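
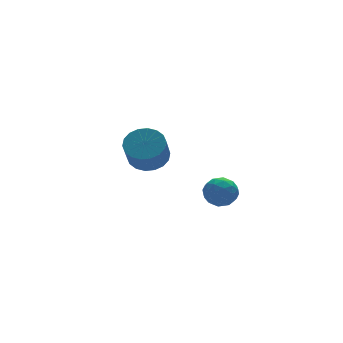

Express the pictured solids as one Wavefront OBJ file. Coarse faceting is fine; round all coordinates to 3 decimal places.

v -1.143 -0.799 3.238
v -0.74 -0.631 2.581
v -0.2 -1.569 3.619
v 0.203 -1.401 2.962
v 0.102 -0.848 3.515
v -0.481 -0.372 3.279
v -0.459 -1.828 2.921
v -1.042 -1.352 2.685
v -0.318 -1.267 2.385
v 0.029 -0.661 2.752
v -0.969 -1.539 3.448
v -0.622 -0.933 3.815
v -1.024 -0.647 2.876
v 0.084 -1.553 3.324
v 0.025 -1.228 3.649
v 0.262 -1.129 3.262
v -0.872 -0.495 3.287
v -0.635 -0.396 2.9
v -0.14 -0.524 3.449
v -0.305 -1.804 3.3
v -0.068 -1.705 2.913
v -1.202 -1.071 2.938
v -0.965 -0.972 2.551
v -0.8 -1.676 2.751
v -0.539 -0.922 2.375
v 0.015 -1.375 2.598
v -0.374 -1.626 2.574
v -0.717 -1.346 2.436
v -0.336 -0.566 2.59
v 0.219 -1.019 2.814
v 0.16 -0.694 3.139
v -0.183 -0.414 3.001
v -0.087 -0.94 2.475
v -1.159 -1.181 3.386
v -0.604 -1.634 3.61
v -0.757 -1.786 3.199
v -1.1 -1.506 3.061
v -0.955 -0.825 3.602
v -0.401 -1.278 3.825
v -0.223 -0.854 3.764
v -0.566 -0.574 3.626
v -0.853 -1.26 3.725
v -1.064 4.319 2.812
v -0.604 4.921 3.368
v -1.117 4.264 4.504
v -1.576 3.661 3.948
v -0.973 5.11 3.311
v -1.485 4.452 4.447
v -1.36 5.143 3.155
v -1.872 4.485 4.292
v -1.688 5.012 2.931
v -2.201 4.354 4.068
v -1.893 4.743 2.683
v -2.405 4.085 3.82
v -1.933 4.391 2.461
v -2.446 3.733 3.598
v -1.801 4.025 2.309
v -2.314 3.367 3.445
v -1.523 3.716 2.256
v -2.036 3.059 3.392
v -1.155 3.528 2.313
v -1.667 2.87 3.449
v -0.768 3.495 2.468
v -1.28 2.837 3.605
v -0.439 3.626 2.692
v -0.952 2.968 3.829
v -0.235 3.895 2.94
v -0.747 3.237 4.077
v -0.194 4.247 3.162
v -0.707 3.589 4.299
v -0.326 4.613 3.315
v -0.839 3.955 4.451
f 1 38 17
f 38 12 41
f 17 41 6
f 38 41 17
f 1 17 13
f 17 6 18
f 13 18 2
f 17 18 13
f 1 13 22
f 13 2 23
f 22 23 8
f 13 23 22
f 1 22 34
f 22 8 37
f 34 37 11
f 22 37 34
f 1 34 38
f 34 11 42
f 38 42 12
f 34 42 38
f 2 18 29
f 18 6 32
f 29 32 10
f 18 32 29
f 6 41 19
f 41 12 40
f 19 40 5
f 41 40 19
f 12 42 39
f 42 11 35
f 39 35 3
f 42 35 39
f 11 37 36
f 37 8 24
f 36 24 7
f 37 24 36
f 8 23 28
f 23 2 25
f 28 25 9
f 23 25 28
f 4 30 16
f 30 10 31
f 16 31 5
f 30 31 16
f 4 16 14
f 16 5 15
f 14 15 3
f 16 15 14
f 4 14 21
f 14 3 20
f 21 20 7
f 14 20 21
f 4 21 26
f 21 7 27
f 26 27 9
f 21 27 26
f 4 26 30
f 26 9 33
f 30 33 10
f 26 33 30
f 5 31 19
f 31 10 32
f 19 32 6
f 31 32 19
f 3 15 39
f 15 5 40
f 39 40 12
f 15 40 39
f 7 20 36
f 20 3 35
f 36 35 11
f 20 35 36
f 9 27 28
f 27 7 24
f 28 24 8
f 27 24 28
f 10 33 29
f 33 9 25
f 29 25 2
f 33 25 29
f 44 43 47
f 44 47 45
f 45 47 48
f 45 48 46
f 47 43 49
f 47 49 48
f 48 49 50
f 48 50 46
f 49 43 51
f 49 51 50
f 50 51 52
f 50 52 46
f 51 43 53
f 51 53 52
f 52 53 54
f 52 54 46
f 53 43 55
f 53 55 54
f 54 55 56
f 54 56 46
f 55 43 57
f 55 57 56
f 56 57 58
f 56 58 46
f 57 43 59
f 57 59 58
f 58 59 60
f 58 60 46
f 59 43 61
f 59 61 60
f 60 61 62
f 60 62 46
f 61 43 63
f 61 63 62
f 62 63 64
f 62 64 46
f 63 43 65
f 63 65 64
f 64 65 66
f 64 66 46
f 65 43 67
f 65 67 66
f 66 67 68
f 66 68 46
f 67 43 69
f 67 69 68
f 68 69 70
f 68 70 46
f 69 43 71
f 69 71 70
f 70 71 72
f 70 72 46
f 71 43 44
f 71 44 72
f 72 44 45
f 72 45 46



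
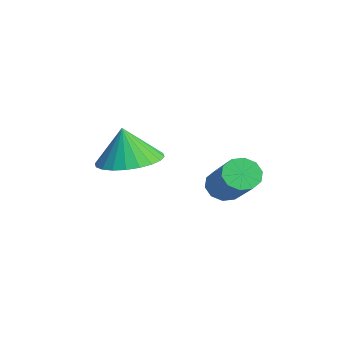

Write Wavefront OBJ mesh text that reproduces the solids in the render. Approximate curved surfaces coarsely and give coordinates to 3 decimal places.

v 1.189 -1.967 -0.552
v 2.067 -2.244 -0.552
v 1.131 -2.153 0.592
v 2.104 -1.892 -0.493
v 2.002 -1.551 -0.443
v 1.777 -1.274 -0.41
v 1.462 -1.102 -0.398
v 1.105 -1.062 -0.41
v 0.761 -1.16 -0.443
v 0.483 -1.381 -0.493
v 0.312 -1.691 -0.552
v 0.274 -2.043 -0.611
v 0.376 -2.384 -0.661
v 0.602 -2.661 -0.694
v 0.917 -2.833 -0.706
v 1.273 -2.873 -0.694
v 1.617 -2.775 -0.661
v 1.896 -2.554 -0.611
v 0.001 0.903 -2.169
v 0.284 1.112 -2.618
v 1.781 1.186 -1.639
v 1.499 0.977 -1.191
v 0.152 1.383 -2.436
v 1.649 1.457 -1.458
v -0.037 1.471 -2.153
v 1.46 1.545 -1.174
v -0.212 1.342 -1.876
v 1.285 1.416 -0.897
v -0.305 1.045 -1.71
v 1.192 1.119 -0.732
v -0.281 0.694 -1.721
v 1.216 0.768 -0.742
v -0.149 0.423 -1.902
v 1.348 0.497 -0.924
v 0.04 0.335 -2.186
v 1.537 0.409 -1.207
v 0.215 0.464 -2.463
v 1.712 0.538 -1.484
v 0.308 0.761 -2.628
v 1.805 0.835 -1.65
f 2 1 4
f 2 4 3
f 4 1 5
f 4 5 3
f 5 1 6
f 5 6 3
f 6 1 7
f 6 7 3
f 7 1 8
f 7 8 3
f 8 1 9
f 8 9 3
f 9 1 10
f 9 10 3
f 10 1 11
f 10 11 3
f 11 1 12
f 11 12 3
f 12 1 13
f 12 13 3
f 13 1 14
f 13 14 3
f 14 1 15
f 14 15 3
f 15 1 16
f 15 16 3
f 16 1 17
f 16 17 3
f 17 1 18
f 17 18 3
f 18 1 2
f 18 2 3
f 20 19 23
f 20 23 21
f 21 23 24
f 21 24 22
f 23 19 25
f 23 25 24
f 24 25 26
f 24 26 22
f 25 19 27
f 25 27 26
f 26 27 28
f 26 28 22
f 27 19 29
f 27 29 28
f 28 29 30
f 28 30 22
f 29 19 31
f 29 31 30
f 30 31 32
f 30 32 22
f 31 19 33
f 31 33 32
f 32 33 34
f 32 34 22
f 33 19 35
f 33 35 34
f 34 35 36
f 34 36 22
f 35 19 37
f 35 37 36
f 36 37 38
f 36 38 22
f 37 19 39
f 37 39 38
f 38 39 40
f 38 40 22
f 39 19 20
f 39 20 40
f 40 20 21
f 40 21 22



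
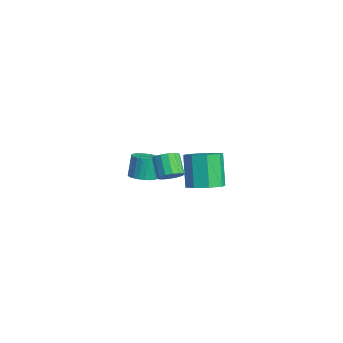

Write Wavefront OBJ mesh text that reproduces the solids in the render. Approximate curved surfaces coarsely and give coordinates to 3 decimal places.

v -3.02 1.494 -2.616
v -2.198 1.381 -2.356
v -2.597 1.734 -0.943
v -3.42 1.846 -1.204
v -2.197 1.71 -2.438
v -2.596 2.063 -1.025
v -2.321 2.007 -2.547
v -2.72 2.36 -1.134
v -2.552 2.225 -2.667
v -2.951 2.578 -1.254
v -2.854 2.332 -2.779
v -3.253 2.685 -1.366
v -3.182 2.311 -2.866
v -3.581 2.664 -1.453
v -3.485 2.166 -2.915
v -3.884 2.519 -1.503
v -3.717 1.918 -2.919
v -4.116 2.271 -1.506
v -3.843 1.606 -2.877
v -4.242 1.959 -1.464
v -3.844 1.277 -2.795
v -4.243 1.63 -1.382
v -3.72 0.98 -2.686
v -4.119 1.333 -1.273
v -3.489 0.762 -2.566
v -3.888 1.115 -1.153
v -3.187 0.655 -2.454
v -3.586 1.008 -1.041
v -2.859 0.676 -2.367
v -3.258 1.029 -0.954
v -2.556 0.821 -2.317
v -2.955 1.174 -0.905
v -2.324 1.069 -2.314
v -2.723 1.422 -0.901
v 0.243 2.104 -0.678
v 0.682 1.643 -0.193
v -0.365 1.715 0.822
v -0.803 2.176 0.338
v 0.795 2.031 -0.103
v -0.251 2.103 0.912
v 0.761 2.439 -0.168
v -0.286 2.51 0.848
v 0.588 2.757 -0.369
v -0.459 2.828 0.647
v 0.322 2.9 -0.652
v -0.725 2.971 0.363
v 0.035 2.83 -0.943
v -1.011 2.901 0.072
v -0.195 2.565 -1.162
v -1.242 2.637 -0.147
v -0.309 2.177 -1.252
v -1.355 2.249 -0.237
v -0.274 1.77 -1.188
v -1.321 1.841 -0.172
v -0.101 1.452 -0.987
v -1.148 1.523 0.029
v 0.165 1.309 -0.703
v -0.882 1.38 0.312
v 0.451 1.379 -0.412
v -0.595 1.45 0.603
v 4.182 2.738 0.821
v 5.123 2.604 1.356
v 4.078 2.848 3.254
v 3.138 2.982 2.719
v 4.972 3.403 1.171
v 3.927 3.647 3.068
v 4.359 3.813 0.78
v 3.314 4.057 2.678
v 3.643 3.593 0.414
v 2.598 3.837 2.312
v 3.242 2.872 0.286
v 2.197 3.116 2.184
v 3.393 2.073 0.472
v 2.348 2.317 2.369
v 4.006 1.663 0.862
v 2.961 1.907 2.76
v 4.722 1.883 1.228
v 3.677 2.127 3.126
f 2 1 5
f 2 5 3
f 3 5 6
f 3 6 4
f 5 1 7
f 5 7 6
f 6 7 8
f 6 8 4
f 7 1 9
f 7 9 8
f 8 9 10
f 8 10 4
f 9 1 11
f 9 11 10
f 10 11 12
f 10 12 4
f 11 1 13
f 11 13 12
f 12 13 14
f 12 14 4
f 13 1 15
f 13 15 14
f 14 15 16
f 14 16 4
f 15 1 17
f 15 17 16
f 16 17 18
f 16 18 4
f 17 1 19
f 17 19 18
f 18 19 20
f 18 20 4
f 19 1 21
f 19 21 20
f 20 21 22
f 20 22 4
f 21 1 23
f 21 23 22
f 22 23 24
f 22 24 4
f 23 1 25
f 23 25 24
f 24 25 26
f 24 26 4
f 25 1 27
f 25 27 26
f 26 27 28
f 26 28 4
f 27 1 29
f 27 29 28
f 28 29 30
f 28 30 4
f 29 1 31
f 29 31 30
f 30 31 32
f 30 32 4
f 31 1 33
f 31 33 32
f 32 33 34
f 32 34 4
f 33 1 2
f 33 2 34
f 34 2 3
f 34 3 4
f 36 35 39
f 36 39 37
f 37 39 40
f 37 40 38
f 39 35 41
f 39 41 40
f 40 41 42
f 40 42 38
f 41 35 43
f 41 43 42
f 42 43 44
f 42 44 38
f 43 35 45
f 43 45 44
f 44 45 46
f 44 46 38
f 45 35 47
f 45 47 46
f 46 47 48
f 46 48 38
f 47 35 49
f 47 49 48
f 48 49 50
f 48 50 38
f 49 35 51
f 49 51 50
f 50 51 52
f 50 52 38
f 51 35 53
f 51 53 52
f 52 53 54
f 52 54 38
f 53 35 55
f 53 55 54
f 54 55 56
f 54 56 38
f 55 35 57
f 55 57 56
f 56 57 58
f 56 58 38
f 57 35 59
f 57 59 58
f 58 59 60
f 58 60 38
f 59 35 36
f 59 36 60
f 60 36 37
f 60 37 38
f 62 61 65
f 62 65 63
f 63 65 66
f 63 66 64
f 65 61 67
f 65 67 66
f 66 67 68
f 66 68 64
f 67 61 69
f 67 69 68
f 68 69 70
f 68 70 64
f 69 61 71
f 69 71 70
f 70 71 72
f 70 72 64
f 71 61 73
f 71 73 72
f 72 73 74
f 72 74 64
f 73 61 75
f 73 75 74
f 74 75 76
f 74 76 64
f 75 61 77
f 75 77 76
f 76 77 78
f 76 78 64
f 77 61 62
f 77 62 78
f 78 62 63
f 78 63 64



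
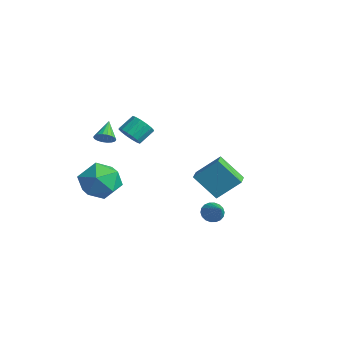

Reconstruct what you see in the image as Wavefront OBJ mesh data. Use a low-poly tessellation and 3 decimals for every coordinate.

v -3.867 -3.55 -2.312
v -3.416 -2.894 -3.25
v -2.024 -4.126 -1.83
v -1.573 -3.47 -2.768
v -2.059 -2.897 -1.794
v -3.199 -2.541 -2.092
v -2.241 -4.479 -2.988
v -3.381 -4.123 -3.286
v -2.412 -3.468 -3.668
v -2.299 -2.49 -2.93
v -3.141 -4.53 -2.15
v -3.028 -3.552 -1.412
v 1.61 0.129 -3.802
v 1.926 0.558 -4.076
v 2.63 -0.109 -2.998
v 1.802 0.691 -3.88
v 1.641 0.713 -3.669
v 1.473 0.618 -3.483
v 1.333 0.427 -3.361
v 1.247 0.177 -3.326
v 1.233 -0.083 -3.386
v 1.294 -0.301 -3.527
v 1.417 -0.434 -3.723
v 1.579 -0.456 -3.935
v 1.747 -0.361 -4.12
v 1.887 -0.17 -4.242
v 1.973 0.08 -4.277
v 1.987 0.34 -4.218
v -2.27 1.752 -3.305
v -1.665 2.819 -2.216
v -1.274 2.472 -4.565
v -0.668 3.539 -3.476
v -1.452 1.041 -3.064
v -0.846 2.108 -1.975
v -0.455 1.761 -4.324
v 0.15 2.828 -3.235
v -2.238 -2.118 0.365
v -1.637 -1.883 0.094
v -1.681 -1.067 0.704
v -2.282 -1.302 0.975
v -1.896 -1.741 -0.115
v -1.94 -0.925 0.495
v -2.246 -1.699 -0.196
v -2.29 -0.883 0.414
v -2.595 -1.77 -0.126
v -2.639 -0.954 0.484
v -2.848 -1.934 0.075
v -2.892 -1.118 0.685
v -2.937 -2.147 0.354
v -2.981 -1.331 0.964
v -2.839 -2.353 0.636
v -2.883 -1.537 1.246
v -2.58 -2.495 0.845
v -2.624 -1.679 1.455
v -2.23 -2.537 0.926
v -2.274 -1.721 1.536
v -1.881 -2.466 0.856
v -1.925 -1.65 1.466
v -1.628 -2.302 0.655
v -1.672 -1.486 1.265
v -1.539 -2.089 0.376
v -1.583 -1.273 0.986
v -1.907 -3.688 0.78
v -1.475 -3.373 0.908
v -2.593 -3.032 1.48
v -1.567 -3.26 0.712
v -1.728 -3.232 0.529
v -1.923 -3.295 0.395
v -2.115 -3.435 0.338
v -2.266 -3.625 0.368
v -2.346 -3.828 0.48
v -2.339 -4.003 0.651
v -2.246 -4.116 0.848
v -2.086 -4.143 1.031
v -1.89 -4.081 1.164
v -1.698 -3.941 1.221
v -1.547 -3.751 1.191
v -1.467 -3.548 1.079
f 1 12 6
f 1 6 2
f 1 2 8
f 1 8 11
f 1 11 12
f 2 6 10
f 6 12 5
f 12 11 3
f 11 8 7
f 8 2 9
f 4 10 5
f 4 5 3
f 4 3 7
f 4 7 9
f 4 9 10
f 5 10 6
f 3 5 12
f 7 3 11
f 9 7 8
f 10 9 2
f 14 13 16
f 14 16 15
f 16 13 17
f 16 17 15
f 17 13 18
f 17 18 15
f 18 13 19
f 18 19 15
f 19 13 20
f 19 20 15
f 20 13 21
f 20 21 15
f 21 13 22
f 21 22 15
f 22 13 23
f 22 23 15
f 23 13 24
f 23 24 15
f 24 13 25
f 24 25 15
f 25 13 26
f 25 26 15
f 26 13 27
f 26 27 15
f 27 13 28
f 27 28 15
f 28 13 14
f 28 14 15
f 30 32 29
f 33 30 29
f 29 32 31
f 31 33 29
f 30 36 32
f 34 30 33
f 34 36 30
f 32 36 31
f 35 33 31
f 31 36 35
f 35 34 33
f 36 34 35
f 38 37 41
f 38 41 39
f 39 41 42
f 39 42 40
f 41 37 43
f 41 43 42
f 42 43 44
f 42 44 40
f 43 37 45
f 43 45 44
f 44 45 46
f 44 46 40
f 45 37 47
f 45 47 46
f 46 47 48
f 46 48 40
f 47 37 49
f 47 49 48
f 48 49 50
f 48 50 40
f 49 37 51
f 49 51 50
f 50 51 52
f 50 52 40
f 51 37 53
f 51 53 52
f 52 53 54
f 52 54 40
f 53 37 55
f 53 55 54
f 54 55 56
f 54 56 40
f 55 37 57
f 55 57 56
f 56 57 58
f 56 58 40
f 57 37 59
f 57 59 58
f 58 59 60
f 58 60 40
f 59 37 61
f 59 61 60
f 60 61 62
f 60 62 40
f 61 37 38
f 61 38 62
f 62 38 39
f 62 39 40
f 64 63 66
f 64 66 65
f 66 63 67
f 66 67 65
f 67 63 68
f 67 68 65
f 68 63 69
f 68 69 65
f 69 63 70
f 69 70 65
f 70 63 71
f 70 71 65
f 71 63 72
f 71 72 65
f 72 63 73
f 72 73 65
f 73 63 74
f 73 74 65
f 74 63 75
f 74 75 65
f 75 63 76
f 75 76 65
f 76 63 77
f 76 77 65
f 77 63 78
f 77 78 65
f 78 63 64
f 78 64 65



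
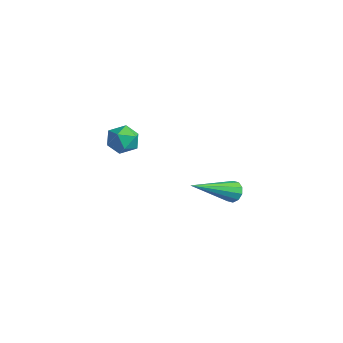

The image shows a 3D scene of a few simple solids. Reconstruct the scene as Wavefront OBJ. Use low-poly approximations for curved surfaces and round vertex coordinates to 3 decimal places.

v 3.203 3.874 -2.517
v 3.512 4.063 -2.173
v 3.197 1.966 -1.463
v 3.222 4.116 -2.08
v 2.925 4.076 -2.154
v 2.734 3.959 -2.366
v 2.722 3.809 -2.637
v 2.893 3.685 -2.861
v 3.183 3.632 -2.955
v 3.481 3.672 -2.881
v 3.672 3.789 -2.668
v 3.684 3.939 -2.398
v 3.516 -0.895 1.908
v 3.744 -0.614 2.463
v 3.716 -1.866 2.317
v 3.944 -1.585 2.872
v 3.299 -1.553 2.726
v 3.175 -0.953 2.473
v 4.285 -1.527 2.307
v 4.161 -0.927 2.054
v 4.219 -1.005 2.71
v 3.61 -1.021 2.968
v 3.85 -1.459 1.812
v 3.241 -1.475 2.07
f 2 1 4
f 2 4 3
f 4 1 5
f 4 5 3
f 5 1 6
f 5 6 3
f 6 1 7
f 6 7 3
f 7 1 8
f 7 8 3
f 8 1 9
f 8 9 3
f 9 1 10
f 9 10 3
f 10 1 11
f 10 11 3
f 11 1 12
f 11 12 3
f 12 1 2
f 12 2 3
f 13 24 18
f 13 18 14
f 13 14 20
f 13 20 23
f 13 23 24
f 14 18 22
f 18 24 17
f 24 23 15
f 23 20 19
f 20 14 21
f 16 22 17
f 16 17 15
f 16 15 19
f 16 19 21
f 16 21 22
f 17 22 18
f 15 17 24
f 19 15 23
f 21 19 20
f 22 21 14



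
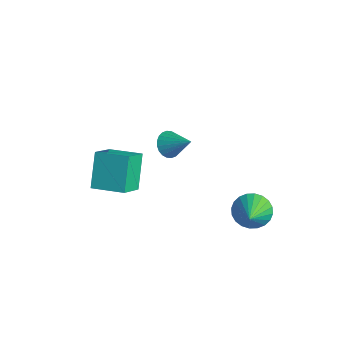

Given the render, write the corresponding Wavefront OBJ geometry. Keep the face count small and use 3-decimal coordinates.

v 0.287 -1.471 2.973
v 0.587 -1.163 2.46
v 1.313 -1.049 3.827
v 0.434 -0.972 2.55
v 0.257 -0.857 2.705
v 0.086 -0.836 2.901
v -0.055 -0.91 3.108
v -0.144 -1.071 3.295
v -0.168 -1.292 3.432
v -0.122 -1.54 3.5
v -0.014 -1.778 3.487
v 0.139 -1.969 3.397
v 0.316 -2.084 3.241
v 0.487 -2.106 3.045
v 0.628 -2.031 2.839
v 0.717 -1.871 2.652
v 0.741 -1.65 2.515
v 0.695 -1.401 2.447
v -2.117 -3.952 -0.92
v -2.98 -3.179 0.509
v -2.705 -2.889 -1.85
v -3.568 -2.116 -0.421
v -0.852 -3.024 -0.659
v -1.715 -2.251 0.77
v -1.44 -1.961 -1.589
v -2.303 -1.188 -0.16
v 2.505 1.312 -1.501
v 3.198 1.786 -1.827
v 3.575 0.408 -0.539
v 3.109 1.978 -1.547
v 2.928 2.069 -1.26
v 2.683 2.045 -1.01
v 2.41 1.91 -0.835
v 2.152 1.683 -0.761
v 1.948 1.4 -0.8
v 1.829 1.104 -0.946
v 1.812 0.839 -1.176
v 1.901 0.647 -1.456
v 2.082 0.556 -1.743
v 2.327 0.58 -1.993
v 2.6 0.715 -2.168
v 2.858 0.942 -2.242
v 3.062 1.225 -2.203
v 3.182 1.521 -2.057
f 2 1 4
f 2 4 3
f 4 1 5
f 4 5 3
f 5 1 6
f 5 6 3
f 6 1 7
f 6 7 3
f 7 1 8
f 7 8 3
f 8 1 9
f 8 9 3
f 9 1 10
f 9 10 3
f 10 1 11
f 10 11 3
f 11 1 12
f 11 12 3
f 12 1 13
f 12 13 3
f 13 1 14
f 13 14 3
f 14 1 15
f 14 15 3
f 15 1 16
f 15 16 3
f 16 1 17
f 16 17 3
f 17 1 18
f 17 18 3
f 18 1 2
f 18 2 3
f 20 22 19
f 23 20 19
f 19 22 21
f 21 23 19
f 20 26 22
f 24 20 23
f 24 26 20
f 22 26 21
f 25 23 21
f 21 26 25
f 25 24 23
f 26 24 25
f 28 27 30
f 28 30 29
f 30 27 31
f 30 31 29
f 31 27 32
f 31 32 29
f 32 27 33
f 32 33 29
f 33 27 34
f 33 34 29
f 34 27 35
f 34 35 29
f 35 27 36
f 35 36 29
f 36 27 37
f 36 37 29
f 37 27 38
f 37 38 29
f 38 27 39
f 38 39 29
f 39 27 40
f 39 40 29
f 40 27 41
f 40 41 29
f 41 27 42
f 41 42 29
f 42 27 43
f 42 43 29
f 43 27 44
f 43 44 29
f 44 27 28
f 44 28 29



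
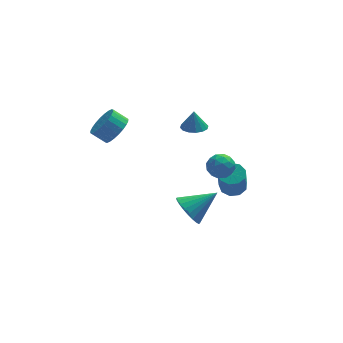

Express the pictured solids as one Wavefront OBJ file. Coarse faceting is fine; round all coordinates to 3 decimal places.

v -0.097 -3.491 -1.795
v 0.277 -2.877 -2.505
v 1.497 -3.269 -0.765
v 0.09 -2.62 -2.271
v -0.125 -2.496 -1.965
v -0.336 -2.523 -1.633
v -0.51 -2.698 -1.326
v -0.622 -2.993 -1.09
v -0.653 -3.365 -0.962
v -0.6 -3.755 -0.96
v -0.47 -4.105 -1.085
v -0.283 -4.362 -1.319
v -0.068 -4.486 -1.625
v 0.143 -4.459 -1.957
v 0.317 -4.284 -2.264
v 0.428 -3.989 -2.5
v 0.46 -3.617 -2.628
v 0.406 -3.227 -2.63
v 1.412 2.327 0.191
v 2.049 1.897 0.244
v 1.428 2.493 1.349
v 2.18 2.27 0.189
v 2.106 2.657 0.135
v 1.845 2.957 0.095
v 1.469 3.087 0.081
v 1.078 3.014 0.097
v 0.776 2.757 0.138
v 0.645 2.385 0.193
v 0.719 1.997 0.247
v 0.979 1.698 0.287
v 1.356 1.567 0.3
v 1.747 1.64 0.285
v 2.405 1.384 -1.814
v 2.97 1.085 -2.376
v 2.09 0.095 -1.444
v 2.655 -0.204 -2.006
v 2.924 0.211 -1.312
v 3.118 1.008 -1.541
v 1.942 0.172 -2.279
v 2.136 0.969 -2.508
v 2.684 0.336 -2.664
v 3.291 0.36 -2.066
v 1.769 0.82 -1.754
v 2.376 0.844 -1.156
v 2.715 1.348 -2.128
v 2.345 -0.168 -1.692
v 2.503 0.076 -1.285
v 2.835 -0.1 -1.615
v 2.802 1.302 -1.637
v 3.134 1.126 -1.967
v 3.107 0.613 -1.342
v 1.926 0.054 -1.853
v 2.258 -0.122 -2.183
v 2.225 1.28 -2.205
v 2.557 1.104 -2.535
v 1.953 0.567 -2.478
v 2.879 0.732 -2.627
v 2.694 -0.026 -2.409
v 2.275 0.195 -2.57
v 2.389 0.664 -2.704
v 3.236 0.746 -2.276
v 3.051 -0.012 -2.058
v 3.208 0.232 -1.65
v 3.323 0.7 -1.785
v 3.068 0.305 -2.445
v 2.009 1.192 -1.762
v 1.824 0.434 -1.544
v 1.737 0.48 -2.035
v 1.852 0.948 -2.17
v 2.366 1.206 -1.411
v 2.181 0.448 -1.193
v 2.671 0.516 -1.116
v 2.785 0.985 -1.25
v 1.992 0.875 -1.375
v 3.474 1.618 -4.574
v 4.124 1.18 -4.671
v 3.877 0.444 -3.003
v 3.226 0.882 -2.906
v 4.252 1.653 -4.443
v 4.005 0.917 -2.775
v 4.016 2.11 -4.277
v 3.769 1.374 -2.609
v 3.526 2.336 -4.249
v 3.279 1.6 -2.581
v 3.012 2.227 -4.374
v 2.764 1.491 -2.706
v 2.714 1.833 -4.592
v 2.466 1.097 -2.924
v 2.771 1.338 -4.802
v 2.524 0.602 -3.134
v 3.157 0.974 -4.905
v 2.91 0.238 -3.237
v 3.691 0.912 -4.853
v 3.444 0.176 -3.185
v -3.224 -0.208 2.55
v -2.57 0.06 3.184
v -3.302 0.375 3.805
v -3.956 0.108 3.17
v -2.607 0.369 2.984
v -3.338 0.685 3.605
v -2.738 0.591 2.717
v -3.469 0.906 3.338
v -2.943 0.691 2.425
v -3.674 1.006 3.046
v -3.19 0.654 2.152
v -3.922 0.97 2.773
v -3.443 0.486 1.939
v -4.175 0.802 2.56
v -3.663 0.213 1.819
v -4.394 0.528 2.44
v -3.816 -0.125 1.811
v -4.547 0.191 2.432
v -3.878 -0.475 1.915
v -4.61 -0.16 2.536
v -3.842 -0.785 2.115
v -4.573 -0.469 2.736
v -3.711 -1.006 2.382
v -4.442 -0.691 3.003
v -3.506 -1.106 2.674
v -4.237 -0.791 3.295
v -3.258 -1.07 2.947
v -3.99 -0.754 3.568
v -3.005 -0.902 3.16
v -3.737 -0.586 3.781
v -2.786 -0.628 3.28
v -3.517 -0.313 3.901
v -2.633 -0.291 3.288
v -3.364 0.025 3.909
f 2 1 4
f 2 4 3
f 4 1 5
f 4 5 3
f 5 1 6
f 5 6 3
f 6 1 7
f 6 7 3
f 7 1 8
f 7 8 3
f 8 1 9
f 8 9 3
f 9 1 10
f 9 10 3
f 10 1 11
f 10 11 3
f 11 1 12
f 11 12 3
f 12 1 13
f 12 13 3
f 13 1 14
f 13 14 3
f 14 1 15
f 14 15 3
f 15 1 16
f 15 16 3
f 16 1 17
f 16 17 3
f 17 1 18
f 17 18 3
f 18 1 2
f 18 2 3
f 20 19 22
f 20 22 21
f 22 19 23
f 22 23 21
f 23 19 24
f 23 24 21
f 24 19 25
f 24 25 21
f 25 19 26
f 25 26 21
f 26 19 27
f 26 27 21
f 27 19 28
f 27 28 21
f 28 19 29
f 28 29 21
f 29 19 30
f 29 30 21
f 30 19 31
f 30 31 21
f 31 19 32
f 31 32 21
f 32 19 20
f 32 20 21
f 33 70 49
f 70 44 73
f 49 73 38
f 70 73 49
f 33 49 45
f 49 38 50
f 45 50 34
f 49 50 45
f 33 45 54
f 45 34 55
f 54 55 40
f 45 55 54
f 33 54 66
f 54 40 69
f 66 69 43
f 54 69 66
f 33 66 70
f 66 43 74
f 70 74 44
f 66 74 70
f 34 50 61
f 50 38 64
f 61 64 42
f 50 64 61
f 38 73 51
f 73 44 72
f 51 72 37
f 73 72 51
f 44 74 71
f 74 43 67
f 71 67 35
f 74 67 71
f 43 69 68
f 69 40 56
f 68 56 39
f 69 56 68
f 40 55 60
f 55 34 57
f 60 57 41
f 55 57 60
f 36 62 48
f 62 42 63
f 48 63 37
f 62 63 48
f 36 48 46
f 48 37 47
f 46 47 35
f 48 47 46
f 36 46 53
f 46 35 52
f 53 52 39
f 46 52 53
f 36 53 58
f 53 39 59
f 58 59 41
f 53 59 58
f 36 58 62
f 58 41 65
f 62 65 42
f 58 65 62
f 37 63 51
f 63 42 64
f 51 64 38
f 63 64 51
f 35 47 71
f 47 37 72
f 71 72 44
f 47 72 71
f 39 52 68
f 52 35 67
f 68 67 43
f 52 67 68
f 41 59 60
f 59 39 56
f 60 56 40
f 59 56 60
f 42 65 61
f 65 41 57
f 61 57 34
f 65 57 61
f 76 75 79
f 76 79 77
f 77 79 80
f 77 80 78
f 79 75 81
f 79 81 80
f 80 81 82
f 80 82 78
f 81 75 83
f 81 83 82
f 82 83 84
f 82 84 78
f 83 75 85
f 83 85 84
f 84 85 86
f 84 86 78
f 85 75 87
f 85 87 86
f 86 87 88
f 86 88 78
f 87 75 89
f 87 89 88
f 88 89 90
f 88 90 78
f 89 75 91
f 89 91 90
f 90 91 92
f 90 92 78
f 91 75 93
f 91 93 92
f 92 93 94
f 92 94 78
f 93 75 76
f 93 76 94
f 94 76 77
f 94 77 78
f 96 95 99
f 96 99 97
f 97 99 100
f 97 100 98
f 99 95 101
f 99 101 100
f 100 101 102
f 100 102 98
f 101 95 103
f 101 103 102
f 102 103 104
f 102 104 98
f 103 95 105
f 103 105 104
f 104 105 106
f 104 106 98
f 105 95 107
f 105 107 106
f 106 107 108
f 106 108 98
f 107 95 109
f 107 109 108
f 108 109 110
f 108 110 98
f 109 95 111
f 109 111 110
f 110 111 112
f 110 112 98
f 111 95 113
f 111 113 112
f 112 113 114
f 112 114 98
f 113 95 115
f 113 115 114
f 114 115 116
f 114 116 98
f 115 95 117
f 115 117 116
f 116 117 118
f 116 118 98
f 117 95 119
f 117 119 118
f 118 119 120
f 118 120 98
f 119 95 121
f 119 121 120
f 120 121 122
f 120 122 98
f 121 95 123
f 121 123 122
f 122 123 124
f 122 124 98
f 123 95 125
f 123 125 124
f 124 125 126
f 124 126 98
f 125 95 127
f 125 127 126
f 126 127 128
f 126 128 98
f 127 95 96
f 127 96 128
f 128 96 97
f 128 97 98



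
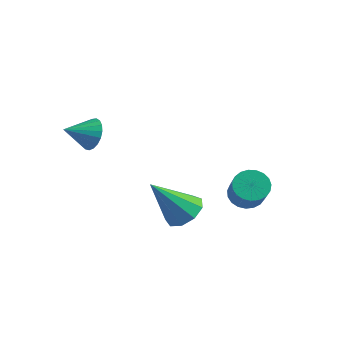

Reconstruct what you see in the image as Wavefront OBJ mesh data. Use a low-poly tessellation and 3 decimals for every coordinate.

v -2.2 -0.498 0.59
v -1.753 -0.407 1.223
v -2.76 -1.502 1.13
v -2.011 -0.224 1.295
v -2.301 -0.088 1.246
v -2.574 -0.024 1.082
v -2.782 -0.041 0.834
v -2.89 -0.138 0.544
v -2.878 -0.296 0.261
v -2.748 -0.49 0.036
v -2.524 -0.685 -0.094
v -2.244 -0.848 -0.106
v -1.956 -0.951 0.003
v -1.71 -0.975 0.213
v -1.549 -0.917 0.489
v -1.5 -0.786 0.781
v -1.573 -0.606 1.041
v 1.683 4.378 -3.787
v 2.246 4.918 -3.811
v 3.06 4.121 -2.576
v 2.497 3.582 -2.553
v 2.04 5.044 -3.594
v 2.855 4.247 -2.359
v 1.773 5.055 -3.41
v 2.588 4.258 -2.176
v 1.49 4.949 -3.292
v 2.305 4.152 -2.057
v 1.241 4.745 -3.259
v 2.055 3.948 -2.025
v 1.068 4.477 -3.318
v 1.882 3.68 -2.083
v 1.001 4.192 -3.458
v 1.815 3.395 -2.223
v 1.052 3.939 -3.654
v 1.867 3.142 -2.42
v 1.212 3.762 -3.874
v 2.027 2.966 -2.64
v 1.454 3.692 -4.079
v 2.268 2.895 -2.845
v 1.735 3.741 -4.233
v 2.549 2.944 -2.999
v 2.007 3.899 -4.31
v 2.822 3.103 -3.076
v 2.223 4.141 -4.297
v 3.038 3.344 -3.063
v 2.346 4.423 -4.196
v 3.16 3.627 -2.961
v 2.354 4.698 -4.024
v 3.168 3.901 -2.789
v 1.567 0.46 -2.779
v 1.943 1.069 -2.233
v 0.733 -0.58 -1.041
v 1.378 1.252 -2.395
v 0.901 1.064 -2.737
v 0.736 0.594 -3.098
v 0.96 0.061 -3.309
v 1.468 -0.286 -3.273
v 2.022 -0.283 -3.005
v 2.364 0.068 -2.631
v 2.332 0.602 -2.326
f 2 1 4
f 2 4 3
f 4 1 5
f 4 5 3
f 5 1 6
f 5 6 3
f 6 1 7
f 6 7 3
f 7 1 8
f 7 8 3
f 8 1 9
f 8 9 3
f 9 1 10
f 9 10 3
f 10 1 11
f 10 11 3
f 11 1 12
f 11 12 3
f 12 1 13
f 12 13 3
f 13 1 14
f 13 14 3
f 14 1 15
f 14 15 3
f 15 1 16
f 15 16 3
f 16 1 17
f 16 17 3
f 17 1 2
f 17 2 3
f 19 18 22
f 19 22 20
f 20 22 23
f 20 23 21
f 22 18 24
f 22 24 23
f 23 24 25
f 23 25 21
f 24 18 26
f 24 26 25
f 25 26 27
f 25 27 21
f 26 18 28
f 26 28 27
f 27 28 29
f 27 29 21
f 28 18 30
f 28 30 29
f 29 30 31
f 29 31 21
f 30 18 32
f 30 32 31
f 31 32 33
f 31 33 21
f 32 18 34
f 32 34 33
f 33 34 35
f 33 35 21
f 34 18 36
f 34 36 35
f 35 36 37
f 35 37 21
f 36 18 38
f 36 38 37
f 37 38 39
f 37 39 21
f 38 18 40
f 38 40 39
f 39 40 41
f 39 41 21
f 40 18 42
f 40 42 41
f 41 42 43
f 41 43 21
f 42 18 44
f 42 44 43
f 43 44 45
f 43 45 21
f 44 18 46
f 44 46 45
f 45 46 47
f 45 47 21
f 46 18 48
f 46 48 47
f 47 48 49
f 47 49 21
f 48 18 19
f 48 19 49
f 49 19 20
f 49 20 21
f 51 50 53
f 51 53 52
f 53 50 54
f 53 54 52
f 54 50 55
f 54 55 52
f 55 50 56
f 55 56 52
f 56 50 57
f 56 57 52
f 57 50 58
f 57 58 52
f 58 50 59
f 58 59 52
f 59 50 60
f 59 60 52
f 60 50 51
f 60 51 52



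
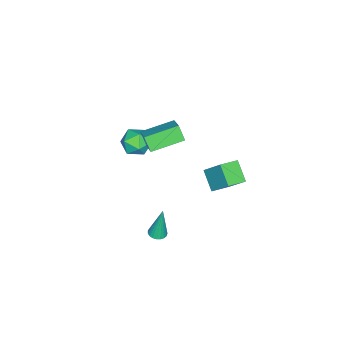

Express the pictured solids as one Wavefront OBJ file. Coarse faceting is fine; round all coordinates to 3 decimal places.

v 3.59 1.121 -4.12
v 4.052 0.889 -4.062
v 3.47 1.379 -2.12
v 4.108 1.097 -4.086
v 4.075 1.309 -4.115
v 3.958 1.488 -4.145
v 3.777 1.603 -4.171
v 3.564 1.636 -4.188
v 3.355 1.579 -4.193
v 3.187 1.443 -4.186
v 3.089 1.251 -4.167
v 3.077 1.037 -4.14
v 3.154 0.837 -4.109
v 3.307 0.686 -4.081
v 3.508 0.611 -4.059
v 3.724 0.623 -4.048
v 3.916 0.722 -4.049
v -3.103 -1.319 -1.47
v -2.146 -0.557 -0.729
v -2.85 -0.804 -2.326
v -1.893 -0.042 -1.585
v -1.707 -2.678 -1.875
v -0.75 -1.916 -1.134
v -1.454 -2.163 -2.731
v -0.497 -1.401 -1.99
v 1.293 2.642 0.027
v 1.598 3.734 1.347
v 0.366 3.185 -0.208
v 0.67 4.277 1.112
v 1.97 3.443 -0.792
v 2.274 4.535 0.528
v 1.042 3.986 -1.027
v 1.347 5.078 0.293
v -2.343 -2.55 -3.4
v -1.878 -2.054 -2.712
v -1.462 -3.806 -3.088
v -0.997 -3.31 -2.4
v -1.925 -3.556 -2.276
v -2.469 -2.78 -2.469
v -0.871 -3.08 -3.331
v -1.415 -2.304 -3.524
v -0.968 -2.381 -2.67
v -1.619 -2.676 -2.017
v -1.721 -3.184 -3.783
v -2.372 -3.479 -3.13
f 2 1 4
f 2 4 3
f 4 1 5
f 4 5 3
f 5 1 6
f 5 6 3
f 6 1 7
f 6 7 3
f 7 1 8
f 7 8 3
f 8 1 9
f 8 9 3
f 9 1 10
f 9 10 3
f 10 1 11
f 10 11 3
f 11 1 12
f 11 12 3
f 12 1 13
f 12 13 3
f 13 1 14
f 13 14 3
f 14 1 15
f 14 15 3
f 15 1 16
f 15 16 3
f 16 1 17
f 16 17 3
f 17 1 2
f 17 2 3
f 19 21 18
f 22 19 18
f 18 21 20
f 20 22 18
f 19 25 21
f 23 19 22
f 23 25 19
f 21 25 20
f 24 22 20
f 20 25 24
f 24 23 22
f 25 23 24
f 27 29 26
f 30 27 26
f 26 29 28
f 28 30 26
f 27 33 29
f 31 27 30
f 31 33 27
f 29 33 28
f 32 30 28
f 28 33 32
f 32 31 30
f 33 31 32
f 34 45 39
f 34 39 35
f 34 35 41
f 34 41 44
f 34 44 45
f 35 39 43
f 39 45 38
f 45 44 36
f 44 41 40
f 41 35 42
f 37 43 38
f 37 38 36
f 37 36 40
f 37 40 42
f 37 42 43
f 38 43 39
f 36 38 45
f 40 36 44
f 42 40 41
f 43 42 35



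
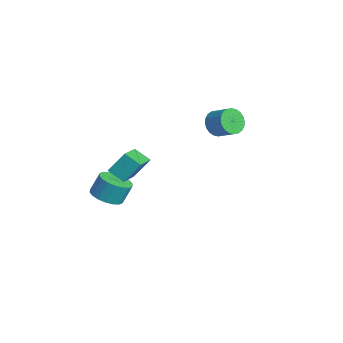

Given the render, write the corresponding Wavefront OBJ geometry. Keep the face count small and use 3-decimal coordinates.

v 1.516 -4.008 3.076
v 1.63 -3.013 4.323
v 2.32 -3.338 2.468
v 2.434 -2.343 3.716
v 3.086 -5.177 3.864
v 3.2 -4.182 5.112
v 3.89 -4.507 3.257
v 4.004 -3.512 4.504
v -0.908 -3.957 -1.147
v -0.207 -4.72 -0.777
v -0.21 -4.085 0.537
v -0.912 -3.323 0.167
v 0.091 -4.37 -0.946
v 0.088 -3.735 0.369
v 0.192 -3.938 -1.154
v 0.188 -3.303 0.161
v 0.074 -3.51 -1.361
v 0.07 -2.876 -0.046
v -0.238 -3.171 -1.525
v -0.242 -2.536 -0.211
v -0.683 -2.988 -1.615
v -0.687 -2.353 -0.3
v -1.173 -2.996 -1.612
v -1.176 -2.361 -0.297
v -1.61 -3.195 -1.517
v -1.613 -2.56 -0.203
v -1.908 -3.545 -1.349
v -1.911 -2.91 -0.034
v -2.008 -3.977 -1.141
v -2.012 -3.342 0.174
v -1.89 -4.404 -0.934
v -1.894 -3.77 0.381
v -1.578 -4.744 -0.769
v -1.582 -4.109 0.545
v -1.133 -4.927 -0.68
v -1.137 -4.292 0.635
v -0.644 -4.919 -0.683
v -0.647 -4.284 0.632
v -1.231 3.305 3.479
v -0.602 2.82 2.905
v 0.48 3.39 3.607
v -0.149 3.875 4.181
v -0.646 3.145 2.709
v 0.435 3.716 3.411
v -0.78 3.494 2.63
v 0.302 4.065 3.332
v -0.982 3.815 2.68
v 0.1 4.386 3.383
v -1.222 4.058 2.852
v -0.14 4.629 3.555
v -1.463 4.186 3.12
v -0.382 4.757 3.822
v -1.669 4.18 3.442
v -0.588 4.751 4.144
v -1.808 4.041 3.77
v -0.727 4.612 4.472
v -1.86 3.79 4.053
v -0.778 4.36 4.755
v -1.815 3.464 4.249
v -0.734 4.035 4.951
v -1.682 3.115 4.328
v -0.6 3.686 5.03
v -1.48 2.794 4.277
v -0.398 3.365 4.98
v -1.24 2.551 4.105
v -0.158 3.122 4.808
v -0.998 2.423 3.838
v 0.083 2.994 4.54
v -0.792 2.429 3.516
v 0.289 3 4.218
v -0.653 2.568 3.188
v 0.428 3.139 3.89
f 2 4 1
f 5 2 1
f 1 4 3
f 3 5 1
f 2 8 4
f 6 2 5
f 6 8 2
f 4 8 3
f 7 5 3
f 3 8 7
f 7 6 5
f 8 6 7
f 10 9 13
f 10 13 11
f 11 13 14
f 11 14 12
f 13 9 15
f 13 15 14
f 14 15 16
f 14 16 12
f 15 9 17
f 15 17 16
f 16 17 18
f 16 18 12
f 17 9 19
f 17 19 18
f 18 19 20
f 18 20 12
f 19 9 21
f 19 21 20
f 20 21 22
f 20 22 12
f 21 9 23
f 21 23 22
f 22 23 24
f 22 24 12
f 23 9 25
f 23 25 24
f 24 25 26
f 24 26 12
f 25 9 27
f 25 27 26
f 26 27 28
f 26 28 12
f 27 9 29
f 27 29 28
f 28 29 30
f 28 30 12
f 29 9 31
f 29 31 30
f 30 31 32
f 30 32 12
f 31 9 33
f 31 33 32
f 32 33 34
f 32 34 12
f 33 9 35
f 33 35 34
f 34 35 36
f 34 36 12
f 35 9 37
f 35 37 36
f 36 37 38
f 36 38 12
f 37 9 10
f 37 10 38
f 38 10 11
f 38 11 12
f 40 39 43
f 40 43 41
f 41 43 44
f 41 44 42
f 43 39 45
f 43 45 44
f 44 45 46
f 44 46 42
f 45 39 47
f 45 47 46
f 46 47 48
f 46 48 42
f 47 39 49
f 47 49 48
f 48 49 50
f 48 50 42
f 49 39 51
f 49 51 50
f 50 51 52
f 50 52 42
f 51 39 53
f 51 53 52
f 52 53 54
f 52 54 42
f 53 39 55
f 53 55 54
f 54 55 56
f 54 56 42
f 55 39 57
f 55 57 56
f 56 57 58
f 56 58 42
f 57 39 59
f 57 59 58
f 58 59 60
f 58 60 42
f 59 39 61
f 59 61 60
f 60 61 62
f 60 62 42
f 61 39 63
f 61 63 62
f 62 63 64
f 62 64 42
f 63 39 65
f 63 65 64
f 64 65 66
f 64 66 42
f 65 39 67
f 65 67 66
f 66 67 68
f 66 68 42
f 67 39 69
f 67 69 68
f 68 69 70
f 68 70 42
f 69 39 71
f 69 71 70
f 70 71 72
f 70 72 42
f 71 39 40
f 71 40 72
f 72 40 41
f 72 41 42



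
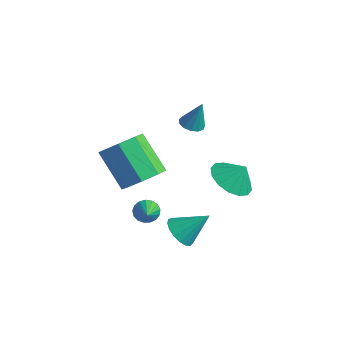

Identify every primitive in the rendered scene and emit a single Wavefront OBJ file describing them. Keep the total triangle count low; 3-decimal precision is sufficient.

v -1.095 -0.379 -4.239
v -0.682 -0.203 -4.59
v -0.065 -1.201 -3.441
v -0.684 -0.015 -4.393
v -0.78 0.09 -4.16
v -0.948 0.088 -3.946
v -1.15 -0.021 -3.798
v -1.339 -0.212 -3.751
v -1.472 -0.442 -3.816
v -1.519 -0.656 -3.978
v -1.468 -0.807 -4.199
v -1.332 -0.86 -4.43
v -1.141 -0.803 -4.616
v -0.94 -0.648 -4.716
v -0.774 -0.432 -4.707
v -2.214 0.442 -3.351
v -1.612 -0.167 -2.779
v -3.064 -0.191 -1.276
v -3.666 0.418 -1.849
v -1.483 0.599 -2.643
v -2.935 0.575 -1.14
v -1.783 1.273 -2.921
v -3.235 1.249 -1.419
v -2.335 1.46 -3.452
v -3.787 1.436 -1.949
v -2.816 1.051 -3.924
v -4.268 1.027 -2.421
v -2.945 0.285 -4.06
v -4.397 0.261 -2.557
v -2.645 -0.389 -3.781
v -4.097 -0.413 -2.279
v -2.093 -0.576 -3.251
v -3.545 -0.6 -1.748
v 1.517 1.844 -1.823
v 2.398 1.447 -2.119
v 1.963 2.216 -0.997
v 2.388 1.926 -2.329
v 2.145 2.383 -2.403
v 1.734 2.695 -2.322
v 1.265 2.78 -2.108
v 0.863 2.614 -1.817
v 0.637 2.242 -1.528
v 0.647 1.763 -1.318
v 0.89 1.306 -1.243
v 1.301 0.993 -1.324
v 1.77 0.909 -1.539
v 2.171 1.075 -1.83
v -2.047 2.897 -0.933
v -1.738 3.344 -1.105
v -1.673 3.143 0.373
v -2.032 3.456 -1.042
v -2.331 3.391 -0.944
v -2.54 3.169 -0.843
v -2.592 2.861 -0.77
v -2.471 2.564 -0.748
v -2.216 2.373 -0.785
v -1.907 2.348 -0.869
v -1.642 2.498 -0.973
v -1.506 2.774 -1.065
v -1.542 3.09 -1.114
v 1.066 -0.452 -4.15
v 1.505 -0.168 -4.729
v 1.814 0.432 -3.15
v 1.213 0.065 -4.716
v 0.888 0.178 -4.574
v 0.603 0.148 -4.334
v 0.424 -0.02 -4.052
v 0.393 -0.287 -3.793
v 0.516 -0.592 -3.616
v 0.765 -0.864 -3.561
v 1.083 -1.043 -3.641
v 1.397 -1.085 -3.838
v 1.636 -0.983 -4.106
v 1.744 -0.759 -4.385
v 1.697 -0.465 -4.61
f 2 1 4
f 2 4 3
f 4 1 5
f 4 5 3
f 5 1 6
f 5 6 3
f 6 1 7
f 6 7 3
f 7 1 8
f 7 8 3
f 8 1 9
f 8 9 3
f 9 1 10
f 9 10 3
f 10 1 11
f 10 11 3
f 11 1 12
f 11 12 3
f 12 1 13
f 12 13 3
f 13 1 14
f 13 14 3
f 14 1 15
f 14 15 3
f 15 1 2
f 15 2 3
f 17 16 20
f 17 20 18
f 18 20 21
f 18 21 19
f 20 16 22
f 20 22 21
f 21 22 23
f 21 23 19
f 22 16 24
f 22 24 23
f 23 24 25
f 23 25 19
f 24 16 26
f 24 26 25
f 25 26 27
f 25 27 19
f 26 16 28
f 26 28 27
f 27 28 29
f 27 29 19
f 28 16 30
f 28 30 29
f 29 30 31
f 29 31 19
f 30 16 32
f 30 32 31
f 31 32 33
f 31 33 19
f 32 16 17
f 32 17 33
f 33 17 18
f 33 18 19
f 35 34 37
f 35 37 36
f 37 34 38
f 37 38 36
f 38 34 39
f 38 39 36
f 39 34 40
f 39 40 36
f 40 34 41
f 40 41 36
f 41 34 42
f 41 42 36
f 42 34 43
f 42 43 36
f 43 34 44
f 43 44 36
f 44 34 45
f 44 45 36
f 45 34 46
f 45 46 36
f 46 34 47
f 46 47 36
f 47 34 35
f 47 35 36
f 49 48 51
f 49 51 50
f 51 48 52
f 51 52 50
f 52 48 53
f 52 53 50
f 53 48 54
f 53 54 50
f 54 48 55
f 54 55 50
f 55 48 56
f 55 56 50
f 56 48 57
f 56 57 50
f 57 48 58
f 57 58 50
f 58 48 59
f 58 59 50
f 59 48 60
f 59 60 50
f 60 48 49
f 60 49 50
f 62 61 64
f 62 64 63
f 64 61 65
f 64 65 63
f 65 61 66
f 65 66 63
f 66 61 67
f 66 67 63
f 67 61 68
f 67 68 63
f 68 61 69
f 68 69 63
f 69 61 70
f 69 70 63
f 70 61 71
f 70 71 63
f 71 61 72
f 71 72 63
f 72 61 73
f 72 73 63
f 73 61 74
f 73 74 63
f 74 61 75
f 74 75 63
f 75 61 62
f 75 62 63



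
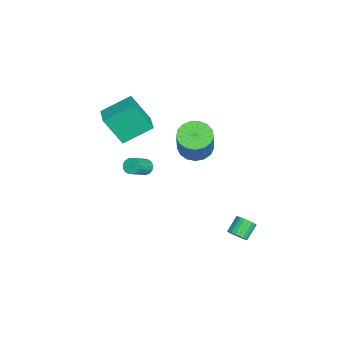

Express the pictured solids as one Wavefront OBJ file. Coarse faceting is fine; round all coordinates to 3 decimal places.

v 2.202 -1.909 0.317
v 2.57 -1.81 -0.052
v 3.545 -2.433 0.754
v 3.178 -2.531 1.123
v 2.578 -1.605 0.097
v 3.553 -2.228 0.903
v 2.499 -1.47 0.297
v 3.474 -2.093 1.103
v 2.353 -1.435 0.501
v 3.328 -2.058 1.307
v 2.172 -1.508 0.663
v 3.147 -2.131 1.469
v 1.998 -1.674 0.746
v 2.973 -2.296 1.552
v 1.871 -1.893 0.73
v 2.846 -2.515 1.536
v 1.82 -2.115 0.62
v 2.795 -2.738 1.426
v 1.856 -2.291 0.441
v 2.832 -2.913 1.246
v 1.972 -2.378 0.233
v 2.947 -3.001 1.038
v 2.141 -2.359 0.044
v 3.116 -2.981 0.85
v 2.323 -2.236 -0.082
v 3.298 -2.859 0.724
v 2.478 -2.038 -0.117
v 3.453 -2.661 0.689
v -3.064 -4.97 0.802
v -3.63 -3.28 1.816
v -2.991 -3.867 -0.995
v -3.556 -2.177 0.018
v -1.624 -4.643 1.062
v -2.189 -2.953 2.075
v -1.55 -3.54 -0.736
v -2.116 -1.85 0.278
v -1.741 0.546 -0.883
v -1.179 -0.27 -1.202
v -0.058 -0.221 0.644
v -0.619 0.594 0.963
v -0.923 0.123 -1.368
v 0.198 0.172 0.478
v -0.854 0.613 -1.423
v 0.267 0.662 0.423
v -0.988 1.088 -1.354
v 0.133 1.137 0.492
v -1.295 1.438 -1.177
v -0.174 1.487 0.668
v -1.703 1.584 -0.933
v -0.582 1.633 0.913
v -2.12 1.492 -0.677
v -0.999 1.541 1.168
v -2.45 1.183 -0.469
v -1.329 1.232 1.377
v -2.618 0.728 -0.355
v -1.497 0.777 1.491
v -2.584 0.231 -0.362
v -1.463 0.28 1.484
v -2.357 -0.193 -0.489
v -1.236 -0.144 1.357
v -1.989 -0.449 -0.705
v -0.868 -0.4 1.14
v -1.564 -0.476 -0.963
v -0.443 -0.427 0.883
v 4.355 3.274 -3.342
v 4.736 3.181 -2.887
v 4.006 3.634 -2.184
v 3.625 3.726 -2.638
v 4.802 3.409 -2.965
v 4.072 3.862 -2.262
v 4.791 3.613 -3.108
v 4.061 4.066 -2.405
v 4.704 3.759 -3.291
v 3.975 4.211 -2.588
v 4.557 3.82 -3.483
v 3.828 4.273 -2.78
v 4.375 3.787 -3.651
v 3.646 4.24 -2.947
v 4.19 3.666 -3.765
v 3.461 4.119 -3.061
v 4.033 3.476 -3.806
v 3.303 3.929 -3.102
v 3.931 3.252 -3.766
v 3.202 3.705 -3.063
v 3.903 3.031 -3.654
v 3.174 3.484 -2.95
v 3.953 2.852 -3.487
v 3.224 3.305 -2.783
v 4.072 2.746 -3.295
v 3.343 3.199 -2.592
v 4.24 2.731 -3.111
v 3.511 3.184 -2.408
v 4.428 2.81 -2.967
v 3.699 3.263 -2.264
v 4.603 2.97 -2.888
v 3.874 3.422 -2.185
f 2 1 5
f 2 5 3
f 3 5 6
f 3 6 4
f 5 1 7
f 5 7 6
f 6 7 8
f 6 8 4
f 7 1 9
f 7 9 8
f 8 9 10
f 8 10 4
f 9 1 11
f 9 11 10
f 10 11 12
f 10 12 4
f 11 1 13
f 11 13 12
f 12 13 14
f 12 14 4
f 13 1 15
f 13 15 14
f 14 15 16
f 14 16 4
f 15 1 17
f 15 17 16
f 16 17 18
f 16 18 4
f 17 1 19
f 17 19 18
f 18 19 20
f 18 20 4
f 19 1 21
f 19 21 20
f 20 21 22
f 20 22 4
f 21 1 23
f 21 23 22
f 22 23 24
f 22 24 4
f 23 1 25
f 23 25 24
f 24 25 26
f 24 26 4
f 25 1 27
f 25 27 26
f 26 27 28
f 26 28 4
f 27 1 2
f 27 2 28
f 28 2 3
f 28 3 4
f 30 32 29
f 33 30 29
f 29 32 31
f 31 33 29
f 30 36 32
f 34 30 33
f 34 36 30
f 32 36 31
f 35 33 31
f 31 36 35
f 35 34 33
f 36 34 35
f 38 37 41
f 38 41 39
f 39 41 42
f 39 42 40
f 41 37 43
f 41 43 42
f 42 43 44
f 42 44 40
f 43 37 45
f 43 45 44
f 44 45 46
f 44 46 40
f 45 37 47
f 45 47 46
f 46 47 48
f 46 48 40
f 47 37 49
f 47 49 48
f 48 49 50
f 48 50 40
f 49 37 51
f 49 51 50
f 50 51 52
f 50 52 40
f 51 37 53
f 51 53 52
f 52 53 54
f 52 54 40
f 53 37 55
f 53 55 54
f 54 55 56
f 54 56 40
f 55 37 57
f 55 57 56
f 56 57 58
f 56 58 40
f 57 37 59
f 57 59 58
f 58 59 60
f 58 60 40
f 59 37 61
f 59 61 60
f 60 61 62
f 60 62 40
f 61 37 63
f 61 63 62
f 62 63 64
f 62 64 40
f 63 37 38
f 63 38 64
f 64 38 39
f 64 39 40
f 66 65 69
f 66 69 67
f 67 69 70
f 67 70 68
f 69 65 71
f 69 71 70
f 70 71 72
f 70 72 68
f 71 65 73
f 71 73 72
f 72 73 74
f 72 74 68
f 73 65 75
f 73 75 74
f 74 75 76
f 74 76 68
f 75 65 77
f 75 77 76
f 76 77 78
f 76 78 68
f 77 65 79
f 77 79 78
f 78 79 80
f 78 80 68
f 79 65 81
f 79 81 80
f 80 81 82
f 80 82 68
f 81 65 83
f 81 83 82
f 82 83 84
f 82 84 68
f 83 65 85
f 83 85 84
f 84 85 86
f 84 86 68
f 85 65 87
f 85 87 86
f 86 87 88
f 86 88 68
f 87 65 89
f 87 89 88
f 88 89 90
f 88 90 68
f 89 65 91
f 89 91 90
f 90 91 92
f 90 92 68
f 91 65 93
f 91 93 92
f 92 93 94
f 92 94 68
f 93 65 95
f 93 95 94
f 94 95 96
f 94 96 68
f 95 65 66
f 95 66 96
f 96 66 67
f 96 67 68



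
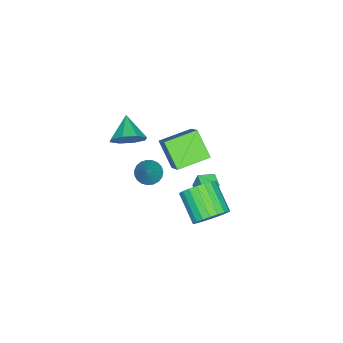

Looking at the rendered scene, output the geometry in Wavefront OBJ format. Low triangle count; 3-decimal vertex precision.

v -2.068 -2.503 -4.21
v -1.454 -2.921 -4.558
v -0.832 -2.037 -2.59
v -1.407 -2.607 -4.684
v -1.474 -2.276 -4.728
v -1.643 -1.984 -4.683
v -1.886 -1.781 -4.555
v -2.161 -1.703 -4.369
v -2.419 -1.764 -4.154
v -2.617 -1.952 -3.95
v -2.719 -2.235 -3.79
v -2.709 -2.565 -3.703
v -2.588 -2.884 -3.704
v -2.377 -3.137 -3.792
v -2.113 -3.28 -3.953
v -1.84 -3.289 -4.158
v -1.607 -3.162 -4.372
v 1.291 2.94 -2.31
v 2.206 2.507 -1.962
v 1.163 1.187 -0.863
v 0.249 1.62 -1.21
v 2.13 2.822 -1.656
v 1.088 1.501 -0.557
v 1.91 3.156 -1.464
v 0.867 1.836 -0.364
v 1.582 3.454 -1.417
v 0.539 2.133 -0.318
v 1.204 3.663 -1.525
v 0.161 2.342 -0.426
v 0.841 3.746 -1.769
v -0.202 2.426 -0.669
v 0.556 3.691 -2.106
v -0.487 2.37 -1.006
v 0.398 3.505 -2.478
v -0.644 2.185 -1.379
v 0.395 3.222 -2.822
v -0.648 1.902 -1.722
v 0.547 2.89 -3.076
v -0.496 1.57 -1.977
v 0.827 2.567 -3.198
v -0.216 1.247 -2.099
v 1.188 2.308 -3.167
v 0.145 0.988 -2.068
v 1.566 2.159 -2.987
v 0.523 0.839 -1.888
v 1.897 2.145 -2.691
v 0.854 0.824 -1.591
v 2.124 2.268 -2.328
v 1.081 0.947 -1.228
v -2.588 -0.14 0.577
v -1.35 0.818 2.109
v -1.881 0.993 -0.703
v -0.643 1.951 0.829
v -1.177 -1.411 0.231
v 0.061 -0.453 1.763
v -0.47 -0.278 -1.049
v 0.768 0.68 0.483
v -1.21 0.628 -3.018
v -1.267 0.907 -1.987
v -1.904 1.339 -3.248
v -1.96 1.618 -2.217
v -0.56 1.222 -3.143
v -0.616 1.501 -2.112
v -1.253 1.933 -3.373
v -1.31 2.212 -2.342
v 2.096 -1.541 3.452
v 2.691 -1.562 4.281
v 0.964 -2.239 4.248
v 2.26 -0.912 4.238
v 1.734 -0.63 3.736
v 1.419 -0.882 3.067
v 1.502 -1.52 2.624
v 1.932 -2.17 2.666
v 2.459 -2.451 3.169
v 2.773 -2.199 3.838
f 2 1 4
f 2 4 3
f 4 1 5
f 4 5 3
f 5 1 6
f 5 6 3
f 6 1 7
f 6 7 3
f 7 1 8
f 7 8 3
f 8 1 9
f 8 9 3
f 9 1 10
f 9 10 3
f 10 1 11
f 10 11 3
f 11 1 12
f 11 12 3
f 12 1 13
f 12 13 3
f 13 1 14
f 13 14 3
f 14 1 15
f 14 15 3
f 15 1 16
f 15 16 3
f 16 1 17
f 16 17 3
f 17 1 2
f 17 2 3
f 19 18 22
f 19 22 20
f 20 22 23
f 20 23 21
f 22 18 24
f 22 24 23
f 23 24 25
f 23 25 21
f 24 18 26
f 24 26 25
f 25 26 27
f 25 27 21
f 26 18 28
f 26 28 27
f 27 28 29
f 27 29 21
f 28 18 30
f 28 30 29
f 29 30 31
f 29 31 21
f 30 18 32
f 30 32 31
f 31 32 33
f 31 33 21
f 32 18 34
f 32 34 33
f 33 34 35
f 33 35 21
f 34 18 36
f 34 36 35
f 35 36 37
f 35 37 21
f 36 18 38
f 36 38 37
f 37 38 39
f 37 39 21
f 38 18 40
f 38 40 39
f 39 40 41
f 39 41 21
f 40 18 42
f 40 42 41
f 41 42 43
f 41 43 21
f 42 18 44
f 42 44 43
f 43 44 45
f 43 45 21
f 44 18 46
f 44 46 45
f 45 46 47
f 45 47 21
f 46 18 48
f 46 48 47
f 47 48 49
f 47 49 21
f 48 18 19
f 48 19 49
f 49 19 20
f 49 20 21
f 51 53 50
f 54 51 50
f 50 53 52
f 52 54 50
f 51 57 53
f 55 51 54
f 55 57 51
f 53 57 52
f 56 54 52
f 52 57 56
f 56 55 54
f 57 55 56
f 59 61 58
f 62 59 58
f 58 61 60
f 60 62 58
f 59 65 61
f 63 59 62
f 63 65 59
f 61 65 60
f 64 62 60
f 60 65 64
f 64 63 62
f 65 63 64
f 67 66 69
f 67 69 68
f 69 66 70
f 69 70 68
f 70 66 71
f 70 71 68
f 71 66 72
f 71 72 68
f 72 66 73
f 72 73 68
f 73 66 74
f 73 74 68
f 74 66 75
f 74 75 68
f 75 66 67
f 75 67 68



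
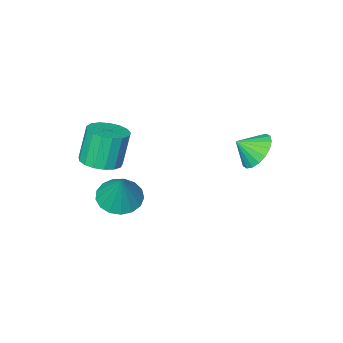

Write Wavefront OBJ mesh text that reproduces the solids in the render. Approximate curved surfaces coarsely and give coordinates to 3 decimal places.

v 3.24 -0.795 -3.349
v 3.921 -1.557 -3.159
v 3.64 -0.005 -1.611
v 4.195 -1.206 -3.382
v 4.249 -0.76 -3.597
v 4.072 -0.322 -3.755
v 3.704 0.007 -3.82
v 3.23 0.153 -3.777
v 2.758 0.081 -3.636
v 2.397 -0.191 -3.429
v 2.228 -0.601 -3.203
v 2.291 -1.056 -3.011
v 2.572 -1.451 -2.896
v 3.005 -1.696 -2.885
v 3.492 -1.734 -2.98
v -1.549 2.459 -0.478
v -0.944 2.327 -1.262
v -0.771 2.021 0.198
v -0.835 2.735 -1.122
v -0.869 3.088 -0.853
v -1.037 3.317 -0.511
v -1.306 3.377 -0.162
v -1.624 3.254 0.125
v -1.927 2.974 0.292
v -2.155 2.592 0.307
v -2.263 2.184 0.166
v -2.23 1.831 -0.102
v -2.062 1.601 -0.444
v -1.792 1.542 -0.794
v -1.475 1.665 -1.08
v -1.172 1.945 -1.247
v 3.924 -1.175 -1.02
v 4.631 -0.584 -0.789
v 4.144 -0.675 0.931
v 3.436 -1.265 0.7
v 4.28 -0.307 -0.873
v 3.793 -0.397 0.847
v 3.848 -0.228 -0.991
v 3.361 -0.319 0.729
v 3.434 -0.366 -1.116
v 2.947 -0.457 0.604
v 3.131 -0.69 -1.219
v 2.644 -0.781 0.501
v 3.01 -1.125 -1.276
v 2.523 -1.215 0.444
v 3.098 -1.571 -1.275
v 2.611 -1.661 0.446
v 3.376 -1.926 -1.215
v 2.889 -2.017 0.505
v 3.778 -2.109 -1.11
v 3.291 -2.2 0.61
v 4.215 -2.078 -0.985
v 3.727 -2.169 0.735
v 4.584 -1.84 -0.868
v 4.097 -1.931 0.852
v 4.802 -1.45 -0.786
v 4.315 -1.541 0.934
v 4.819 -0.997 -0.757
v 4.332 -1.087 0.963
f 2 1 4
f 2 4 3
f 4 1 5
f 4 5 3
f 5 1 6
f 5 6 3
f 6 1 7
f 6 7 3
f 7 1 8
f 7 8 3
f 8 1 9
f 8 9 3
f 9 1 10
f 9 10 3
f 10 1 11
f 10 11 3
f 11 1 12
f 11 12 3
f 12 1 13
f 12 13 3
f 13 1 14
f 13 14 3
f 14 1 15
f 14 15 3
f 15 1 2
f 15 2 3
f 17 16 19
f 17 19 18
f 19 16 20
f 19 20 18
f 20 16 21
f 20 21 18
f 21 16 22
f 21 22 18
f 22 16 23
f 22 23 18
f 23 16 24
f 23 24 18
f 24 16 25
f 24 25 18
f 25 16 26
f 25 26 18
f 26 16 27
f 26 27 18
f 27 16 28
f 27 28 18
f 28 16 29
f 28 29 18
f 29 16 30
f 29 30 18
f 30 16 31
f 30 31 18
f 31 16 17
f 31 17 18
f 33 32 36
f 33 36 34
f 34 36 37
f 34 37 35
f 36 32 38
f 36 38 37
f 37 38 39
f 37 39 35
f 38 32 40
f 38 40 39
f 39 40 41
f 39 41 35
f 40 32 42
f 40 42 41
f 41 42 43
f 41 43 35
f 42 32 44
f 42 44 43
f 43 44 45
f 43 45 35
f 44 32 46
f 44 46 45
f 45 46 47
f 45 47 35
f 46 32 48
f 46 48 47
f 47 48 49
f 47 49 35
f 48 32 50
f 48 50 49
f 49 50 51
f 49 51 35
f 50 32 52
f 50 52 51
f 51 52 53
f 51 53 35
f 52 32 54
f 52 54 53
f 53 54 55
f 53 55 35
f 54 32 56
f 54 56 55
f 55 56 57
f 55 57 35
f 56 32 58
f 56 58 57
f 57 58 59
f 57 59 35
f 58 32 33
f 58 33 59
f 59 33 34
f 59 34 35



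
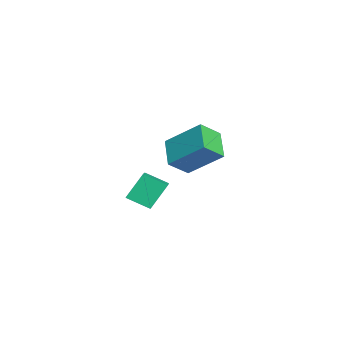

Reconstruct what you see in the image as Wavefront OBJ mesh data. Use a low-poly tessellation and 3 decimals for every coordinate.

v 0.36 -1.87 -3.318
v 2.239 -1.928 -2.608
v 0.589 -0.884 -3.844
v 2.468 -0.942 -3.134
v 0.772 -2.578 -4.466
v 2.651 -2.636 -3.756
v 1.001 -1.592 -4.992
v 2.88 -1.65 -4.282
v -4.097 -0.124 -3.799
v -3.542 -0.996 -3.044
v -3.427 1.384 -2.549
v -2.872 0.512 -1.794
v -2.768 -0.012 -4.646
v -2.213 -0.884 -3.891
v -2.098 1.496 -3.396
v -1.543 0.624 -2.641
f 2 4 1
f 5 2 1
f 1 4 3
f 3 5 1
f 2 8 4
f 6 2 5
f 6 8 2
f 4 8 3
f 7 5 3
f 3 8 7
f 7 6 5
f 8 6 7
f 10 12 9
f 13 10 9
f 9 12 11
f 11 13 9
f 10 16 12
f 14 10 13
f 14 16 10
f 12 16 11
f 15 13 11
f 11 16 15
f 15 14 13
f 16 14 15



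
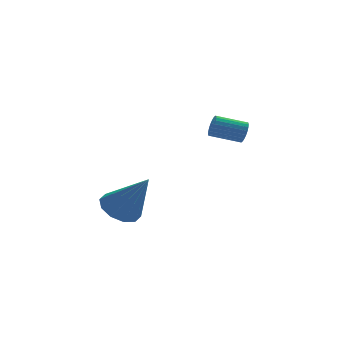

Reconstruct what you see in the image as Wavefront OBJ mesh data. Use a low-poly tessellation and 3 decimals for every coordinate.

v 3.406 0.97 3.797
v 3.584 1.198 4.229
v 2.373 1.418 4.614
v 2.194 1.19 4.183
v 3.573 1.357 4.102
v 2.362 1.577 4.488
v 3.536 1.456 3.929
v 2.325 1.676 4.314
v 3.479 1.481 3.736
v 2.268 1.701 4.121
v 3.411 1.429 3.552
v 2.2 1.649 3.938
v 3.342 1.306 3.406
v 2.131 1.526 3.791
v 3.283 1.133 3.319
v 2.072 1.353 3.704
v 3.243 0.934 3.305
v 2.031 1.154 3.69
v 3.227 0.742 3.366
v 2.016 0.962 3.751
v 3.238 0.583 3.492
v 2.027 0.803 3.878
v 3.275 0.484 3.666
v 2.064 0.704 4.051
v 3.332 0.459 3.859
v 2.121 0.679 4.244
v 3.4 0.511 4.042
v 2.189 0.731 4.428
v 3.469 0.634 4.189
v 2.258 0.854 4.574
v 3.528 0.807 4.276
v 2.317 1.027 4.661
v 3.569 1.006 4.29
v 2.357 1.226 4.675
v -1.932 -1.112 1.197
v -1.182 -1.255 0.741
v -1.048 -1.968 2.923
v -1.148 -0.757 0.971
v -1.414 -0.394 1.288
v -1.878 -0.305 1.569
v -2.363 -0.525 1.709
v -2.683 -0.968 1.653
v -2.717 -1.467 1.423
v -2.451 -1.83 1.107
v -1.987 -1.918 0.825
v -1.502 -1.699 0.685
f 2 1 5
f 2 5 3
f 3 5 6
f 3 6 4
f 5 1 7
f 5 7 6
f 6 7 8
f 6 8 4
f 7 1 9
f 7 9 8
f 8 9 10
f 8 10 4
f 9 1 11
f 9 11 10
f 10 11 12
f 10 12 4
f 11 1 13
f 11 13 12
f 12 13 14
f 12 14 4
f 13 1 15
f 13 15 14
f 14 15 16
f 14 16 4
f 15 1 17
f 15 17 16
f 16 17 18
f 16 18 4
f 17 1 19
f 17 19 18
f 18 19 20
f 18 20 4
f 19 1 21
f 19 21 20
f 20 21 22
f 20 22 4
f 21 1 23
f 21 23 22
f 22 23 24
f 22 24 4
f 23 1 25
f 23 25 24
f 24 25 26
f 24 26 4
f 25 1 27
f 25 27 26
f 26 27 28
f 26 28 4
f 27 1 29
f 27 29 28
f 28 29 30
f 28 30 4
f 29 1 31
f 29 31 30
f 30 31 32
f 30 32 4
f 31 1 33
f 31 33 32
f 32 33 34
f 32 34 4
f 33 1 2
f 33 2 34
f 34 2 3
f 34 3 4
f 36 35 38
f 36 38 37
f 38 35 39
f 38 39 37
f 39 35 40
f 39 40 37
f 40 35 41
f 40 41 37
f 41 35 42
f 41 42 37
f 42 35 43
f 42 43 37
f 43 35 44
f 43 44 37
f 44 35 45
f 44 45 37
f 45 35 46
f 45 46 37
f 46 35 36
f 46 36 37



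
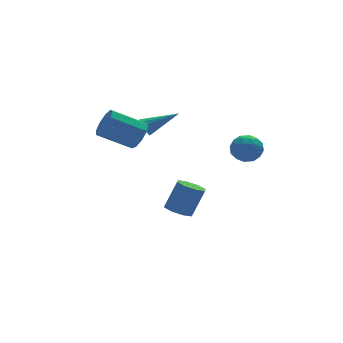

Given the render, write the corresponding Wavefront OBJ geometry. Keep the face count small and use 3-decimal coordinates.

v -1.031 -1.586 1.314
v -0.553 -1.179 1.872
v -2.131 -0.608 2.805
v -2.609 -1.014 2.246
v -0.685 -0.83 1.436
v -2.263 -0.259 2.369
v -0.979 -0.834 0.942
v -2.557 -0.263 1.875
v -1.297 -1.19 0.622
v -2.875 -0.619 1.555
v -1.491 -1.731 0.625
v -3.068 -1.16 1.558
v -1.469 -2.204 0.951
v -3.047 -1.633 1.884
v -1.243 -2.388 1.446
v -2.821 -1.816 2.379
v -0.917 -2.196 1.879
v -2.495 -1.625 2.812
v -0.645 -1.719 2.048
v -2.223 -1.148 2.981
v -0.194 -0.034 0.99
v 0.084 0.086 0.518
v 1.414 -0.446 1.83
v 0.072 0.336 0.664
v -0.011 0.487 0.896
v -0.143 0.499 1.154
v -0.289 0.368 1.368
v -0.409 0.129 1.48
v -0.471 -0.154 1.461
v -0.459 -0.404 1.315
v -0.376 -0.555 1.083
v -0.244 -0.567 0.825
v -0.098 -0.436 0.611
v 0.022 -0.197 0.499
v 1.208 -0.875 -4.69
v 1.911 -0.99 -5.031
v 2.676 -0.82 -3.511
v 1.972 -0.705 -3.17
v 1.754 -0.406 -5.017
v 2.518 -0.236 -3.497
v 1.276 -0.097 -4.811
v 2.04 0.073 -3.291
v 0.759 -0.244 -4.535
v 1.523 -0.074 -3.015
v 0.504 -0.76 -4.349
v 1.269 -0.59 -2.829
v 0.662 -1.344 -4.363
v 1.426 -1.174 -2.843
v 1.14 -1.653 -4.569
v 1.904 -1.483 -3.049
v 1.657 -1.506 -4.845
v 2.421 -1.336 -3.325
v 3.145 -3.087 0.947
v 3.463 -2.617 0.297
v 3.897 -4.183 0.523
v 4.215 -3.713 -0.127
v 4.441 -3.533 0.685
v 3.976 -2.856 0.947
v 3.384 -3.944 -0.127
v 2.919 -3.267 0.135
v 3.61 -3.147 -0.367
v 4.263 -2.894 0.135
v 3.097 -3.906 0.685
v 3.75 -3.653 1.187
v 3.238 -2.756 0.659
v 4.122 -4.044 0.161
v 4.255 -3.938 0.638
v 4.441 -3.663 0.256
v 3.54 -2.896 1.041
v 3.726 -2.62 0.659
v 4.301 -3.159 0.888
v 3.634 -4.18 0.161
v 3.82 -3.904 -0.221
v 2.919 -3.137 0.564
v 3.105 -2.862 0.182
v 3.059 -3.641 -0.068
v 3.511 -2.791 -0.113
v 3.953 -3.436 -0.362
v 3.465 -3.571 -0.363
v 3.192 -3.173 -0.208
v 3.895 -2.642 0.182
v 4.337 -3.287 -0.067
v 4.47 -3.181 0.41
v 4.197 -2.783 0.564
v 3.982 -2.954 -0.208
v 3.023 -3.513 0.887
v 3.465 -4.158 0.638
v 3.163 -4.017 0.256
v 2.89 -3.619 0.41
v 3.407 -3.364 1.182
v 3.849 -4.009 0.933
v 4.168 -3.627 1.028
v 3.895 -3.229 1.183
v 3.378 -3.846 1.028
f 2 1 5
f 2 5 3
f 3 5 6
f 3 6 4
f 5 1 7
f 5 7 6
f 6 7 8
f 6 8 4
f 7 1 9
f 7 9 8
f 8 9 10
f 8 10 4
f 9 1 11
f 9 11 10
f 10 11 12
f 10 12 4
f 11 1 13
f 11 13 12
f 12 13 14
f 12 14 4
f 13 1 15
f 13 15 14
f 14 15 16
f 14 16 4
f 15 1 17
f 15 17 16
f 16 17 18
f 16 18 4
f 17 1 19
f 17 19 18
f 18 19 20
f 18 20 4
f 19 1 2
f 19 2 20
f 20 2 3
f 20 3 4
f 22 21 24
f 22 24 23
f 24 21 25
f 24 25 23
f 25 21 26
f 25 26 23
f 26 21 27
f 26 27 23
f 27 21 28
f 27 28 23
f 28 21 29
f 28 29 23
f 29 21 30
f 29 30 23
f 30 21 31
f 30 31 23
f 31 21 32
f 31 32 23
f 32 21 33
f 32 33 23
f 33 21 34
f 33 34 23
f 34 21 22
f 34 22 23
f 36 35 39
f 36 39 37
f 37 39 40
f 37 40 38
f 39 35 41
f 39 41 40
f 40 41 42
f 40 42 38
f 41 35 43
f 41 43 42
f 42 43 44
f 42 44 38
f 43 35 45
f 43 45 44
f 44 45 46
f 44 46 38
f 45 35 47
f 45 47 46
f 46 47 48
f 46 48 38
f 47 35 49
f 47 49 48
f 48 49 50
f 48 50 38
f 49 35 51
f 49 51 50
f 50 51 52
f 50 52 38
f 51 35 36
f 51 36 52
f 52 36 37
f 52 37 38
f 53 90 69
f 90 64 93
f 69 93 58
f 90 93 69
f 53 69 65
f 69 58 70
f 65 70 54
f 69 70 65
f 53 65 74
f 65 54 75
f 74 75 60
f 65 75 74
f 53 74 86
f 74 60 89
f 86 89 63
f 74 89 86
f 53 86 90
f 86 63 94
f 90 94 64
f 86 94 90
f 54 70 81
f 70 58 84
f 81 84 62
f 70 84 81
f 58 93 71
f 93 64 92
f 71 92 57
f 93 92 71
f 64 94 91
f 94 63 87
f 91 87 55
f 94 87 91
f 63 89 88
f 89 60 76
f 88 76 59
f 89 76 88
f 60 75 80
f 75 54 77
f 80 77 61
f 75 77 80
f 56 82 68
f 82 62 83
f 68 83 57
f 82 83 68
f 56 68 66
f 68 57 67
f 66 67 55
f 68 67 66
f 56 66 73
f 66 55 72
f 73 72 59
f 66 72 73
f 56 73 78
f 73 59 79
f 78 79 61
f 73 79 78
f 56 78 82
f 78 61 85
f 82 85 62
f 78 85 82
f 57 83 71
f 83 62 84
f 71 84 58
f 83 84 71
f 55 67 91
f 67 57 92
f 91 92 64
f 67 92 91
f 59 72 88
f 72 55 87
f 88 87 63
f 72 87 88
f 61 79 80
f 79 59 76
f 80 76 60
f 79 76 80
f 62 85 81
f 85 61 77
f 81 77 54
f 85 77 81



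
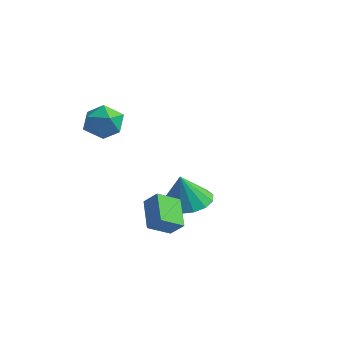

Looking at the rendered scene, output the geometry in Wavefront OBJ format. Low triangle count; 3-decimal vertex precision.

v 0.333 -1.099 -3.356
v 0.143 -2.081 -2.852
v -0.669 -0.448 -2.465
v -0.858 -1.43 -1.961
v 0.938 -0.93 -2.799
v 0.749 -1.912 -2.295
v -0.063 -0.279 -1.908
v -0.253 -1.261 -1.404
v -4.195 -0.418 1.69
v -3.697 -0.326 0.915
v -3.783 -1.854 1.785
v -3.285 -1.762 1.01
v -3.017 -1.336 1.787
v -3.271 -0.448 1.728
v -4.209 -1.732 0.972
v -4.463 -0.844 0.913
v -3.705 -1.138 0.472
v -2.968 -0.894 0.976
v -4.512 -1.286 1.724
v -3.775 -1.042 2.228
v -3.635 3.135 -3.992
v -2.548 3.171 -4.058
v -3.525 2.625 -2.468
v -2.7 3.682 -3.876
v -3.102 4.048 -3.725
v -3.648 4.168 -3.645
v -4.19 4.012 -3.659
v -4.583 3.62 -3.761
v -4.722 3.099 -3.925
v -4.57 2.587 -4.107
v -4.167 2.222 -4.258
v -3.622 2.101 -4.338
v -3.08 2.258 -4.325
v -2.687 2.649 -4.222
f 2 4 1
f 5 2 1
f 1 4 3
f 3 5 1
f 2 8 4
f 6 2 5
f 6 8 2
f 4 8 3
f 7 5 3
f 3 8 7
f 7 6 5
f 8 6 7
f 9 20 14
f 9 14 10
f 9 10 16
f 9 16 19
f 9 19 20
f 10 14 18
f 14 20 13
f 20 19 11
f 19 16 15
f 16 10 17
f 12 18 13
f 12 13 11
f 12 11 15
f 12 15 17
f 12 17 18
f 13 18 14
f 11 13 20
f 15 11 19
f 17 15 16
f 18 17 10
f 22 21 24
f 22 24 23
f 24 21 25
f 24 25 23
f 25 21 26
f 25 26 23
f 26 21 27
f 26 27 23
f 27 21 28
f 27 28 23
f 28 21 29
f 28 29 23
f 29 21 30
f 29 30 23
f 30 21 31
f 30 31 23
f 31 21 32
f 31 32 23
f 32 21 33
f 32 33 23
f 33 21 34
f 33 34 23
f 34 21 22
f 34 22 23



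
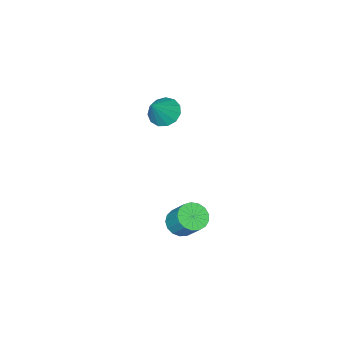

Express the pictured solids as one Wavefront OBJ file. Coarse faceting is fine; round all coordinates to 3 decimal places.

v -0.586 -0.782 -4.12
v -0.016 -0.301 -4.567
v 0.137 0.744 -3.248
v -0.434 0.262 -2.8
v -0.385 -0.131 -4.659
v -0.232 0.914 -3.34
v -0.799 -0.109 -4.628
v -0.646 0.936 -3.309
v -1.165 -0.242 -4.48
v -1.012 0.803 -3.161
v -1.399 -0.499 -4.25
v -1.246 0.546 -2.931
v -1.446 -0.821 -3.99
v -1.293 0.224 -2.67
v -1.296 -1.134 -3.759
v -1.143 -0.089 -2.44
v -0.984 -1.366 -3.611
v -0.831 -0.321 -2.292
v -0.581 -1.465 -3.58
v -0.428 -0.42 -2.261
v -0.179 -1.407 -3.672
v -0.026 -0.362 -2.353
v 0.13 -1.207 -3.867
v 0.283 -0.162 -2.547
v 0.274 -0.909 -4.119
v 0.427 0.136 -2.8
v 0.222 -0.582 -4.372
v 0.375 0.463 -3.053
v -1.819 -3.299 2.574
v -1.148 -3.048 1.98
v -0.721 -3.121 3.886
v -1.392 -2.607 2.123
v -1.77 -2.385 2.409
v -2.164 -2.453 2.748
v -2.448 -2.79 3.031
v -2.533 -3.289 3.169
v -2.39 -3.79 3.118
v -2.066 -4.136 2.894
v -1.664 -4.216 2.569
v -1.31 -4.005 2.244
v -1.118 -3.569 2.025
f 2 1 5
f 2 5 3
f 3 5 6
f 3 6 4
f 5 1 7
f 5 7 6
f 6 7 8
f 6 8 4
f 7 1 9
f 7 9 8
f 8 9 10
f 8 10 4
f 9 1 11
f 9 11 10
f 10 11 12
f 10 12 4
f 11 1 13
f 11 13 12
f 12 13 14
f 12 14 4
f 13 1 15
f 13 15 14
f 14 15 16
f 14 16 4
f 15 1 17
f 15 17 16
f 16 17 18
f 16 18 4
f 17 1 19
f 17 19 18
f 18 19 20
f 18 20 4
f 19 1 21
f 19 21 20
f 20 21 22
f 20 22 4
f 21 1 23
f 21 23 22
f 22 23 24
f 22 24 4
f 23 1 25
f 23 25 24
f 24 25 26
f 24 26 4
f 25 1 27
f 25 27 26
f 26 27 28
f 26 28 4
f 27 1 2
f 27 2 28
f 28 2 3
f 28 3 4
f 30 29 32
f 30 32 31
f 32 29 33
f 32 33 31
f 33 29 34
f 33 34 31
f 34 29 35
f 34 35 31
f 35 29 36
f 35 36 31
f 36 29 37
f 36 37 31
f 37 29 38
f 37 38 31
f 38 29 39
f 38 39 31
f 39 29 40
f 39 40 31
f 40 29 41
f 40 41 31
f 41 29 30
f 41 30 31



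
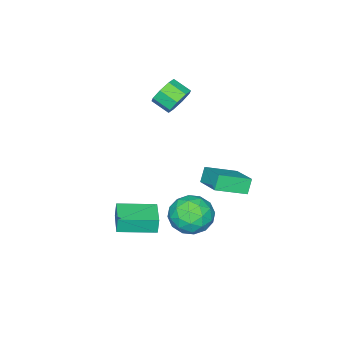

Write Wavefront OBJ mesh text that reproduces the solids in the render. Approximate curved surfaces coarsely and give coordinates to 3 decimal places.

v 1.739 1.896 -1.412
v 2.317 0.936 -0.932
v 0.203 0.744 -1.868
v 0.781 -0.216 -1.388
v 0.379 0.678 -0.663
v 1.329 1.39 -0.381
v 1.191 0.29 -2.419
v 2.141 1.002 -2.137
v 1.979 -0.057 -1.555
v 1.477 0.182 -0.469
v 1.043 1.498 -2.331
v 0.541 1.737 -1.245
v 2.163 1.517 -1.132
v 0.357 0.163 -1.668
v 0.121 0.688 -1.242
v 0.461 0.124 -0.96
v 1.582 1.784 -0.808
v 1.922 1.219 -0.526
v 0.783 1.068 -0.368
v 0.598 0.461 -2.274
v 0.938 -0.104 -1.992
v 2.059 1.556 -1.84
v 2.399 0.992 -1.558
v 1.737 0.612 -2.432
v 2.304 0.369 -1.216
v 1.401 -0.308 -1.484
v 1.642 -0.011 -2.09
v 2.2 0.408 -1.924
v 2.009 0.51 -0.578
v 1.106 -0.168 -0.846
v 0.87 0.358 -0.42
v 1.428 0.777 -0.254
v 1.81 -0.074 -0.944
v 1.414 1.848 -1.954
v 0.511 1.17 -2.222
v 1.092 0.903 -2.546
v 1.65 1.322 -2.38
v 1.119 1.988 -1.316
v 0.216 1.311 -1.584
v 0.32 1.272 -0.876
v 0.878 1.691 -0.71
v 0.71 1.754 -1.856
v -2.971 -3.294 2.588
v -2.321 -2.94 3.083
v -2.179 -3.932 3.606
v -2.829 -4.286 3.112
v -2.934 -2.875 3.373
v -2.792 -3.866 3.896
v -3.569 -3.056 3.203
v -3.427 -4.047 3.726
v -3.853 -3.376 2.673
v -3.711 -4.367 3.197
v -3.621 -3.648 2.094
v -3.479 -4.64 2.617
v -3.008 -3.714 1.804
v -2.866 -4.705 2.327
v -2.373 -3.533 1.974
v -2.231 -4.524 2.497
v -2.089 -3.213 2.503
v -1.947 -4.204 3.027
v -1.796 1.271 0.194
v -0.46 0.289 0.842
v -1.017 2.751 0.83
v 0.319 1.77 1.478
v -1.339 1.37 -0.598
v -0.003 0.389 0.05
v -0.56 2.851 0.038
v 0.776 1.869 0.686
v 1.886 -0.889 -2.029
v 1.812 -0.851 -1.133
v 2.99 0.155 -1.98
v 2.915 0.193 -1.084
v 3.245 -2.333 -1.856
v 3.17 -2.295 -0.96
v 4.348 -1.289 -1.807
v 4.274 -1.251 -0.911
f 1 38 17
f 38 12 41
f 17 41 6
f 38 41 17
f 1 17 13
f 17 6 18
f 13 18 2
f 17 18 13
f 1 13 22
f 13 2 23
f 22 23 8
f 13 23 22
f 1 22 34
f 22 8 37
f 34 37 11
f 22 37 34
f 1 34 38
f 34 11 42
f 38 42 12
f 34 42 38
f 2 18 29
f 18 6 32
f 29 32 10
f 18 32 29
f 6 41 19
f 41 12 40
f 19 40 5
f 41 40 19
f 12 42 39
f 42 11 35
f 39 35 3
f 42 35 39
f 11 37 36
f 37 8 24
f 36 24 7
f 37 24 36
f 8 23 28
f 23 2 25
f 28 25 9
f 23 25 28
f 4 30 16
f 30 10 31
f 16 31 5
f 30 31 16
f 4 16 14
f 16 5 15
f 14 15 3
f 16 15 14
f 4 14 21
f 14 3 20
f 21 20 7
f 14 20 21
f 4 21 26
f 21 7 27
f 26 27 9
f 21 27 26
f 4 26 30
f 26 9 33
f 30 33 10
f 26 33 30
f 5 31 19
f 31 10 32
f 19 32 6
f 31 32 19
f 3 15 39
f 15 5 40
f 39 40 12
f 15 40 39
f 7 20 36
f 20 3 35
f 36 35 11
f 20 35 36
f 9 27 28
f 27 7 24
f 28 24 8
f 27 24 28
f 10 33 29
f 33 9 25
f 29 25 2
f 33 25 29
f 44 43 47
f 44 47 45
f 45 47 48
f 45 48 46
f 47 43 49
f 47 49 48
f 48 49 50
f 48 50 46
f 49 43 51
f 49 51 50
f 50 51 52
f 50 52 46
f 51 43 53
f 51 53 52
f 52 53 54
f 52 54 46
f 53 43 55
f 53 55 54
f 54 55 56
f 54 56 46
f 55 43 57
f 55 57 56
f 56 57 58
f 56 58 46
f 57 43 59
f 57 59 58
f 58 59 60
f 58 60 46
f 59 43 44
f 59 44 60
f 60 44 45
f 60 45 46
f 62 64 61
f 65 62 61
f 61 64 63
f 63 65 61
f 62 68 64
f 66 62 65
f 66 68 62
f 64 68 63
f 67 65 63
f 63 68 67
f 67 66 65
f 68 66 67
f 70 72 69
f 73 70 69
f 69 72 71
f 71 73 69
f 70 76 72
f 74 70 73
f 74 76 70
f 72 76 71
f 75 73 71
f 71 76 75
f 75 74 73
f 76 74 75

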